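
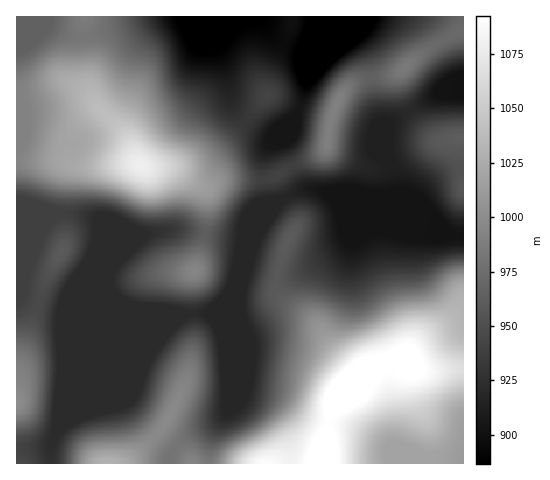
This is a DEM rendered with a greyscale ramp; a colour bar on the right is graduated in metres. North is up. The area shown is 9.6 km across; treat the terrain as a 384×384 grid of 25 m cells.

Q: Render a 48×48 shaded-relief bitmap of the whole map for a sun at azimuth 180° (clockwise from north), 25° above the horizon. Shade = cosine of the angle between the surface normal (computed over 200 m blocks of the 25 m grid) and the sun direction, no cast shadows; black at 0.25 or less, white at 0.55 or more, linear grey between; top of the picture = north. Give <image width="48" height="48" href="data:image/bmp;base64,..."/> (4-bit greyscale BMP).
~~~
<image width="48" height="48" href="data:image/bmp;base64,Qk32BAAAAAAAAHYAAAAoAAAAMAAAADAAAAABAAQAAAAAAIAEAAATCwAAEwsAABAAAAAAAAAAAAAAABEREQAiIiIAMzMzAERERABVVVUAZmZmAHd3dwCIiIgAmZmZAKqqqgC7u7sAzMzMAN3d3QDu7u4A////AIiIh2ZVZniZmHdmQzRXeIiIiZmZmZmZmZmIh2VERWiamHdlMiJGeIiIiZmZmZmpmaqphkMzNFaKqXdkIQAkZ3eIiZqqqqqqmcy5h0MzM0V5qYd1QhASRWd4iaq7u7uqmdy5mHVEREVompmHZUMiNFeJmrvMy7qpmbupmYh3ZlVniaqYh2VURFeJq7zMy7qqqpmZmZmYiHZniaqpmId2ZVaJq7u7vLu7u4mZmZmZmYd3eJqpmYiHd2Znmqqqu7u8zIiZmZmZmZh3eJmZmZiIiHZWeJmqqru7u4iJmZmZmZh2d4iImZiIiHZUVomZqqqqqoiImZmZmZl2Z3iImZiIiIdURWeJmZmIiHd4mZmZmZmGZnd4mZmIiIdlRFZ4iIh3Znd4iZmZmZmXZWZ4mZmYiIh2UzRWd3d3Zmd4mZmZmZmYdVZ4mZmZiIiHUyI0Vmd3d3eImZmZmZmZhlVomZqpmIiHVDIjRFZ3iHeJmZmZmZmZmHd5mZqqmId2VEMzM0RXiIiZmZmZmZmaqqqpmZqqmHZVVVRDMzNGeIiZqZmZmau8zd3KmZmZh2VVVWZUMyNFeJiaqZmZmrzN3e7cmYiJh2VVZmZlRDNFZ5iaupmZmaq7u8zLqYeIiHZnd3ZmVUREVZiJq6mZh3iJmZmqqZh4mYd3d3dmZVVDMpmIq7mZl2Z3d3eImZh4mZiId3d2ZmZTIZmImqmZmHZmZWZ4mZh4mZmId3d3dmZkMpmIiJmZmYdmVWZ4mZl3iamIiIh3d3d3ZpmYd4mZmZmId3iZmZmGeJmYiZiIiIiIiJmYd4iZmazLqqqrqZmHZ4mIiZmZmZmZqpmZiJmqvO/+7czMu5mYZmd4iZmZmZmavJmau7zd7////t3MzLmZdlZ4mZmZmZmavKvN3e7//////ty7zMuql2Z4mZmZmZmqq93e7v////7d3cqZq7u7upmqqZqpmZqqmd3d3N3e7cy7u6mIiZmZq7zdy6qqqqqqmLu7qqqquqqZmZiHd3d3ib3u26mZmqu6mZmZmYiIiIh3d3d3ZndmZ5vdy5iJmau7qYiIiIiHd3ZlVVZmZnh3ZWirupiZmaqqqZiIiZmIh2ZVREVmZ4mYh2eJmZmZmZmZmZiIiZmZh2ZlVVVVZ4qpmHd5mqmZmId3d5mIiZqph2ZmZmZmZ4q7mYd4qqqZmHZlVZmYmZmYd2Z3dmZnd4m7uodoq7uqqYZVRJmZmZmIdnd3Znd3eImruoZWmrvMy6hmZZmZmZiHd3d3Zmd3iIiZmHVFebzN3cqIiIiZmYh3d3d3ZmZ3eIh3d2UzR5q7zdy5mXeIh3d3dmZ3dmZneId2Z3ZCJGiJq83LqndmZmZmd2Z3d2Znd3dmd4hzEkVneKzd3HdmZmZmd3Znd3d3d3dneJmGMSRVVnnN3Yh2ZmZnd3dmd4iIh3d3iamYdDRVVVebzZiHd4iIiHdmZ4mZiHd4iamZl1RVVVZ4q5mYiJmYiIdmeJmZmIiImamZmYZmZmZniZmYiZmZiId3eJmZmYiImZmZmZdnd3dneA=="/>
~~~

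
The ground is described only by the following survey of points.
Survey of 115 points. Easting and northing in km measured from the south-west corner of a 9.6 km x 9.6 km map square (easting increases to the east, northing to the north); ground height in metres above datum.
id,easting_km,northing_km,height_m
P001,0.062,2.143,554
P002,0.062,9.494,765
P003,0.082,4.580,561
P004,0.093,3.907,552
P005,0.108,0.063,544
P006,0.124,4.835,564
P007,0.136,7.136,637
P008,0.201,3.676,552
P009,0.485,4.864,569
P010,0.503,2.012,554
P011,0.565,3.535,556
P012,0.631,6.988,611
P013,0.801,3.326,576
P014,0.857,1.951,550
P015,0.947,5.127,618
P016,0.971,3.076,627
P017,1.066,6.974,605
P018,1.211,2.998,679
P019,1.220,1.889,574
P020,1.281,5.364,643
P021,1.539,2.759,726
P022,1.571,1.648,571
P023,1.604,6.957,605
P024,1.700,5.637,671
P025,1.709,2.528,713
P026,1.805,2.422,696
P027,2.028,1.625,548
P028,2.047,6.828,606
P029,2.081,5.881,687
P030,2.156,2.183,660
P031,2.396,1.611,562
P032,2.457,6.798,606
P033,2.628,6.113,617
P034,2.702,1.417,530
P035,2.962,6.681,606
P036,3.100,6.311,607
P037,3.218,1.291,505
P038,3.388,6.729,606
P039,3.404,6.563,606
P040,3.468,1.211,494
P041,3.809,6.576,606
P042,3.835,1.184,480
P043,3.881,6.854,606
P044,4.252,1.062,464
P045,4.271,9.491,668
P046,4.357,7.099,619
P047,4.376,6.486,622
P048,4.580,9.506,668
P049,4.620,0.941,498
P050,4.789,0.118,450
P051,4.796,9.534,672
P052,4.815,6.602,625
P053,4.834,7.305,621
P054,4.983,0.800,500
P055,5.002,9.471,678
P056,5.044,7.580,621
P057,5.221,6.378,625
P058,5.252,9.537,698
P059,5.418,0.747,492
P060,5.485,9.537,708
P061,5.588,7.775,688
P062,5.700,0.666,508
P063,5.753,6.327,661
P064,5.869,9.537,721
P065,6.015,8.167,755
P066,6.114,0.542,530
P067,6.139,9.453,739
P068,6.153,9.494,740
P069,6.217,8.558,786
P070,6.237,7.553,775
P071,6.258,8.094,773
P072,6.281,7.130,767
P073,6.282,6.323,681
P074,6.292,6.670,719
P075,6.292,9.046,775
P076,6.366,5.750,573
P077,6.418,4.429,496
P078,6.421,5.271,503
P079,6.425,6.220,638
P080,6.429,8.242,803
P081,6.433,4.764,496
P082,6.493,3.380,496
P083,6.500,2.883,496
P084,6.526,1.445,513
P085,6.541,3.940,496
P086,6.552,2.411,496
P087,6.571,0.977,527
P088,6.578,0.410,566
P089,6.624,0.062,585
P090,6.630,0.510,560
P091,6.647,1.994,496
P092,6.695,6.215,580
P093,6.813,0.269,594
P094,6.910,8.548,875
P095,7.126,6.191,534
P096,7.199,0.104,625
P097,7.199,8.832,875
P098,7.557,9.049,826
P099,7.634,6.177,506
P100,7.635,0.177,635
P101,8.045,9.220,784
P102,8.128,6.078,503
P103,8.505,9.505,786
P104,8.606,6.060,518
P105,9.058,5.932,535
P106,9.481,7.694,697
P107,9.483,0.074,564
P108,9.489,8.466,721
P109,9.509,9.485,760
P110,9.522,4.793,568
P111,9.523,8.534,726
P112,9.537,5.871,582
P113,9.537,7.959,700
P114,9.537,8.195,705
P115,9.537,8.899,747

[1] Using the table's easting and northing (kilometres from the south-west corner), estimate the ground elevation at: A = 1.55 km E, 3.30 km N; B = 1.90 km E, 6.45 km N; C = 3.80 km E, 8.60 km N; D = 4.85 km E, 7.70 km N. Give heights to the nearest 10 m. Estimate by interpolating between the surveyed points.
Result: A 720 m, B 610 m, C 610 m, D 620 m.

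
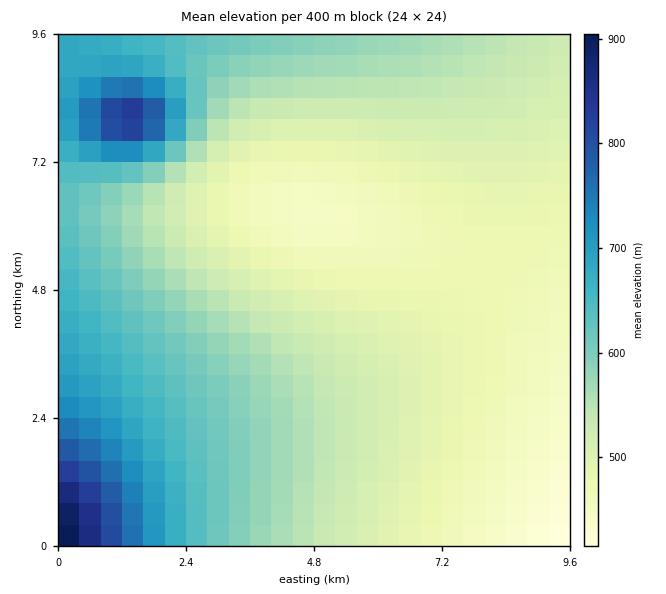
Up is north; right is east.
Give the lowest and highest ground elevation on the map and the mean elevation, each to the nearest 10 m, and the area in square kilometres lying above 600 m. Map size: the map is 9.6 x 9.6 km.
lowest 410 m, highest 920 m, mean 550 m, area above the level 23.8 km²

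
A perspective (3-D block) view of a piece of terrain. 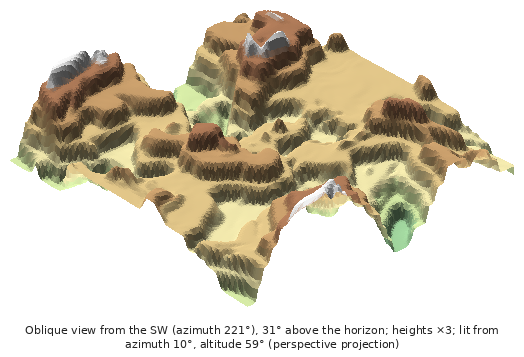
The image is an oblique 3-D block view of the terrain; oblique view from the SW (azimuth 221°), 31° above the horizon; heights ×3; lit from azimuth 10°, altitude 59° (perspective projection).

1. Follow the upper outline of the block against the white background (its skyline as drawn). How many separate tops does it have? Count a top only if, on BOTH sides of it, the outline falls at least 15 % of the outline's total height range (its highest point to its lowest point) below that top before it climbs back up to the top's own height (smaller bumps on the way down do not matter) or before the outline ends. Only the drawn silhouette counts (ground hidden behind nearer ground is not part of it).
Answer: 2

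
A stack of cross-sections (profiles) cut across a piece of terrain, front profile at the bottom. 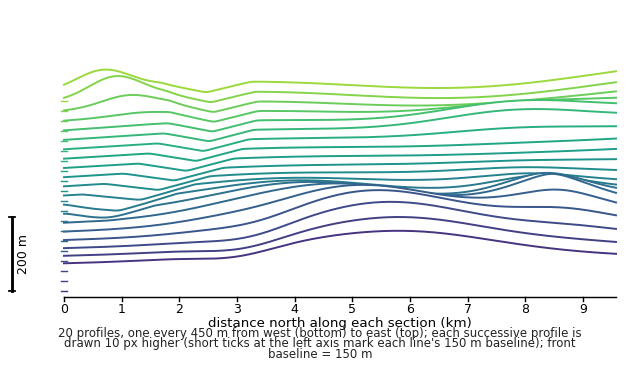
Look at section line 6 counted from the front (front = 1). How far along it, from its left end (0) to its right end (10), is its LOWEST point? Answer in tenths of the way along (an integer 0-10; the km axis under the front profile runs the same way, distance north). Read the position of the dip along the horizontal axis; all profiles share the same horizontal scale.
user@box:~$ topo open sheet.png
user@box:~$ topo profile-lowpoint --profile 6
0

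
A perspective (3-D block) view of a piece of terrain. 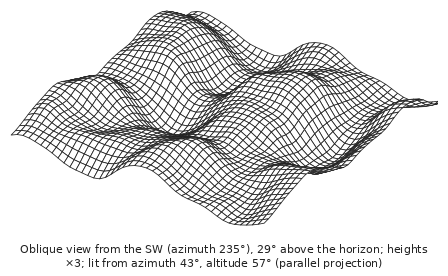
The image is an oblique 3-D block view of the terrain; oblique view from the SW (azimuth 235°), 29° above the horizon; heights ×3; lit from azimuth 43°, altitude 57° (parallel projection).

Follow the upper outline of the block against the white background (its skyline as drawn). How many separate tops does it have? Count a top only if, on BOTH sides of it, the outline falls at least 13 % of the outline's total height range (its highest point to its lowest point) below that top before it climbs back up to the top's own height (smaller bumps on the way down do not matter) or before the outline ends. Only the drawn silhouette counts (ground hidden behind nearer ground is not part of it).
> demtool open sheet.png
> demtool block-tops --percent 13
2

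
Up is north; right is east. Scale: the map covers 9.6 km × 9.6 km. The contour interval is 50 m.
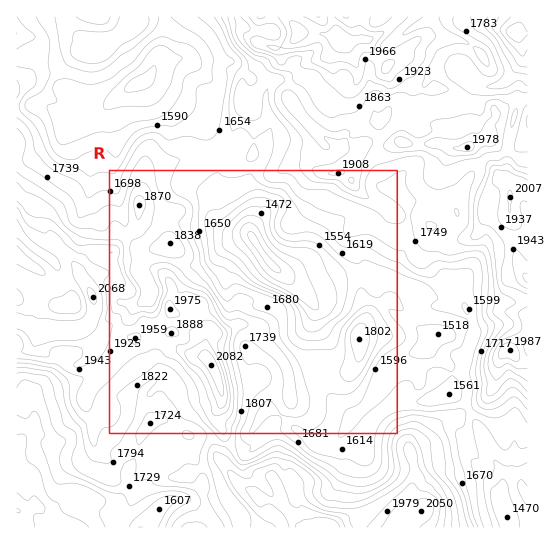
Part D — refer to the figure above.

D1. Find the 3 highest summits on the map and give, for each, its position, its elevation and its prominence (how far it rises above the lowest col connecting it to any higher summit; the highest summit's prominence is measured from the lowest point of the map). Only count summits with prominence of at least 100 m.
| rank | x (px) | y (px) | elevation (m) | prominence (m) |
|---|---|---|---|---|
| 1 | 338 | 37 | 2097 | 761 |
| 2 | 213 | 366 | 2083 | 237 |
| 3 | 93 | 297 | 2068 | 142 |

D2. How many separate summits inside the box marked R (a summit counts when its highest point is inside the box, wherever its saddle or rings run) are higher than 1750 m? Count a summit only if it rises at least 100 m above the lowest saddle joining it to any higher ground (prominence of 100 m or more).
2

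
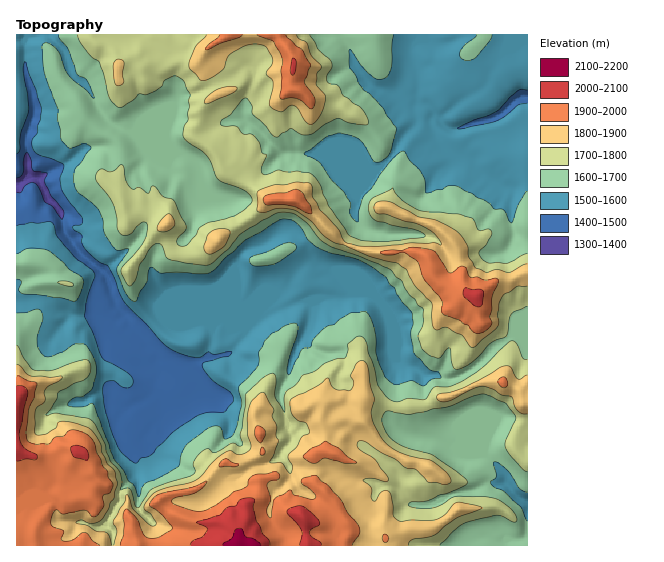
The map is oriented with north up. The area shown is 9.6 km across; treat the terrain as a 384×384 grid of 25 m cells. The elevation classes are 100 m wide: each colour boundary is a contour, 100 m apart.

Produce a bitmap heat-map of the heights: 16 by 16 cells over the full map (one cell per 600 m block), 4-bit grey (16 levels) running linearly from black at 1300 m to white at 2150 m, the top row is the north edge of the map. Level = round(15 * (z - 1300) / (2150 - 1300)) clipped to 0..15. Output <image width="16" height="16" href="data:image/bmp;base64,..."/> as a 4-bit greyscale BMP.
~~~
<image width="16" height="16" href="data:image/bmp;base64,Qk32AAAAAAAAAHYAAAAoAAAAEAAAABAAAAABAAQAAAAAAIAAAAATCwAAEwsAABAAAAAAAAAAAAAAABEREQAiIiIAMzMzAERERABVVVUAZmZmAHd3dwCIiIgAmZmZAKqqqgC7u7sAzMzMAN3d3QDu7u4A////ALqarN3Muphmu7iqvLupiHbMtUeqmqmXZqqDNWmKqGVXt1MzSIqYd2mHUzNGZ4ZWiWVDRERVdGiXVTRERERUe8hmRlVEREarqVRGiIVXeJp2M1eGaJloh2Ukd2Z4h1ZlVTVmZ4dmVlRFRmZnd5l2RERGaHiYuWVFVEaIiam4ZkVV"/>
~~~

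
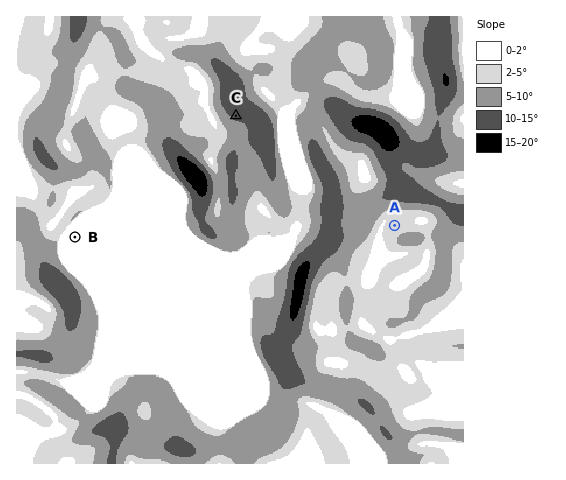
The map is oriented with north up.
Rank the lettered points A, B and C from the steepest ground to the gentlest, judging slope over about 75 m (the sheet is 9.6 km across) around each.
C A B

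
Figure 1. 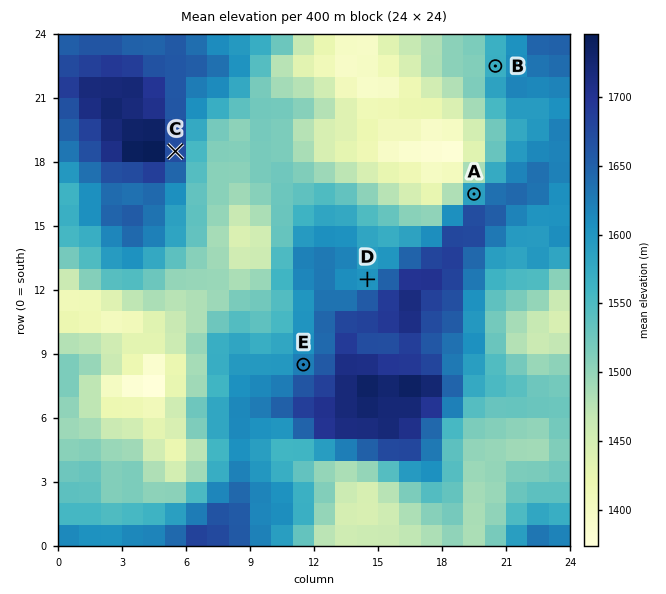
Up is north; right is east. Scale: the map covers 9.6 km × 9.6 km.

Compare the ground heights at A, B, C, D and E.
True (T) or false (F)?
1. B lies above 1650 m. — F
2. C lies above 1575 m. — T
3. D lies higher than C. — F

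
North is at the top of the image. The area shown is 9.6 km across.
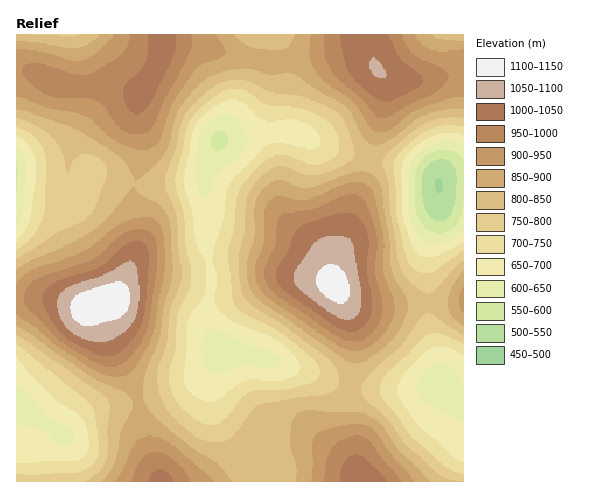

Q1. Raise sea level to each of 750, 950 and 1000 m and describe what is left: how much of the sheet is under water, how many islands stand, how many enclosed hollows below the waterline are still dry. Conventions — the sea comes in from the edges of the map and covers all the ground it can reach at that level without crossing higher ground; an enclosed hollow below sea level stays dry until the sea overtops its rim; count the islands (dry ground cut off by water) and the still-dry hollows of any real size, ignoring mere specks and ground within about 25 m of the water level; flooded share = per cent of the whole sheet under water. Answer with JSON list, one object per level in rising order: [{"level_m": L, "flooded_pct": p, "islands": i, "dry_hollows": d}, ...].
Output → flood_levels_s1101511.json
[{"level_m": 750, "flooded_pct": 14, "islands": 0, "dry_hollows": 1}, {"level_m": 950, "flooded_pct": 79, "islands": 2, "dry_hollows": 0}, {"level_m": 1000, "flooded_pct": 88, "islands": 2, "dry_hollows": 0}]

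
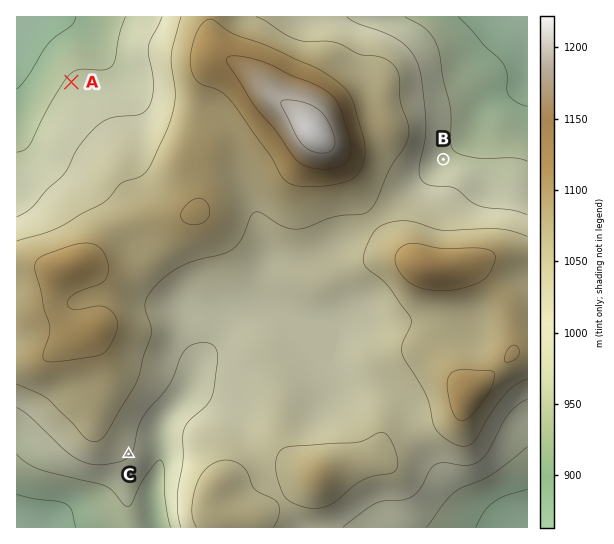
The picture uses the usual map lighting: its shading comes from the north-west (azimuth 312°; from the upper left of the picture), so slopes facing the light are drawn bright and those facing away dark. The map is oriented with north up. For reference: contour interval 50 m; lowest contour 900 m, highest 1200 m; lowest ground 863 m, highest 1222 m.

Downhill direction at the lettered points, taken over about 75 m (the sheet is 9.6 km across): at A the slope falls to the NW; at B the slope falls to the NE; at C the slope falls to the SE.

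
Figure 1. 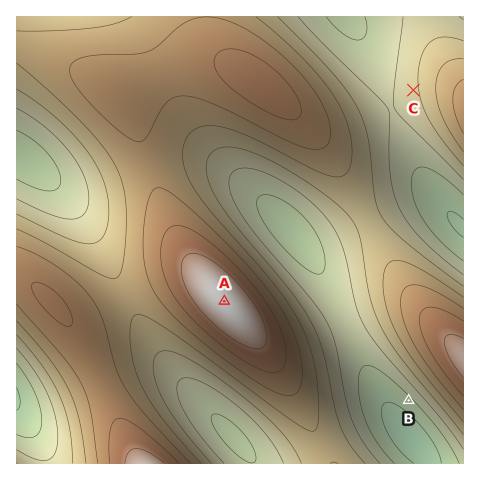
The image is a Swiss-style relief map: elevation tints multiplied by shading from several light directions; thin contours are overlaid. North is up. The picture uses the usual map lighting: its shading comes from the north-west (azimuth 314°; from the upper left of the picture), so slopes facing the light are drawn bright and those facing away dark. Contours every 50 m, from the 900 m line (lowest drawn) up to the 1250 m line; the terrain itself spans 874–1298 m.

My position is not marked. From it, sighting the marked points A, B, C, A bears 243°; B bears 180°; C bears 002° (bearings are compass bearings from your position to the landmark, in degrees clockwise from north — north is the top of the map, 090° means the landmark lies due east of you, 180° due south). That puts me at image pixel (409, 207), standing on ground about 970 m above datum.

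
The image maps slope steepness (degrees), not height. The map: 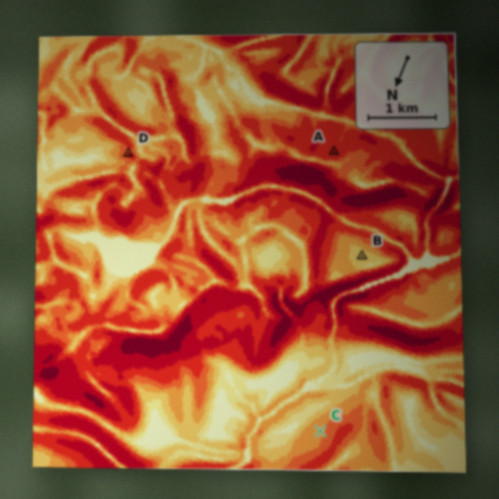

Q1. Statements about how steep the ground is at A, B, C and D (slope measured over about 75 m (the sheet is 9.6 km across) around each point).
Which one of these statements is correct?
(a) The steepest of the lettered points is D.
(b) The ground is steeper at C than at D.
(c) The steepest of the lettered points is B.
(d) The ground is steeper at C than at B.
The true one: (d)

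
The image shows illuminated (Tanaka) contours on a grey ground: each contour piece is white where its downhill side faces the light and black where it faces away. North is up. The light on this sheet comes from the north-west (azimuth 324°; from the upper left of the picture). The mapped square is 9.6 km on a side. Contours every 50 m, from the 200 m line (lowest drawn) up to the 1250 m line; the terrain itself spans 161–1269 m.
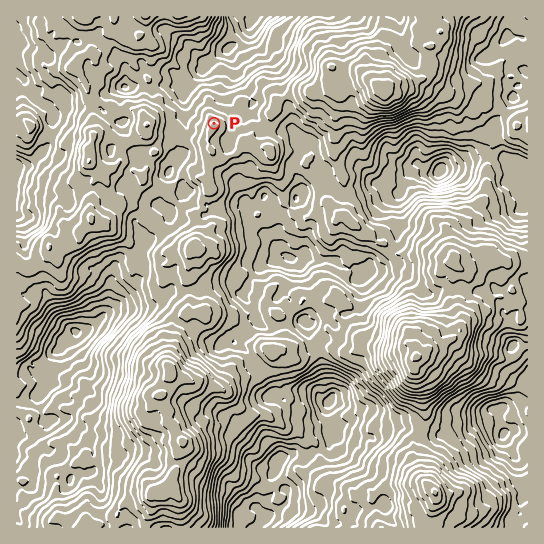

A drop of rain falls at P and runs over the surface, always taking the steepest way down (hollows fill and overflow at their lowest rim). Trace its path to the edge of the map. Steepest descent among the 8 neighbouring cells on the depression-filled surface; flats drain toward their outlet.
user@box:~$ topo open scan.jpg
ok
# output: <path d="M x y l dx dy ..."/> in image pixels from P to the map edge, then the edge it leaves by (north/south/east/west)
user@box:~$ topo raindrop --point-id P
<path d="M214 123l0-6 4-4 1-23 18-17 0-7-7-8-1-3 0-4 18-18 0-4 4-6 0-6"/>
exit: north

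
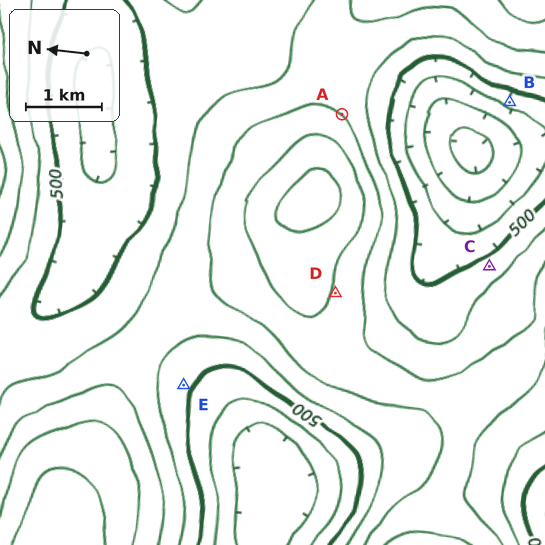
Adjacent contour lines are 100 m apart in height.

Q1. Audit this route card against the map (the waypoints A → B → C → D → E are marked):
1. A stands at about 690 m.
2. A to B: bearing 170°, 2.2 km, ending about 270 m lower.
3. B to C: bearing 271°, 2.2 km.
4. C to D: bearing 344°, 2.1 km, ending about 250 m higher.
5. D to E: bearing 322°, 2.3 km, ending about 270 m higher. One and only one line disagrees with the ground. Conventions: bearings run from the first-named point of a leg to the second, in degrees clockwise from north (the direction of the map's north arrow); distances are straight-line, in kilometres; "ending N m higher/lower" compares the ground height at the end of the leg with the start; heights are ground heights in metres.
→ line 5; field sense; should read lower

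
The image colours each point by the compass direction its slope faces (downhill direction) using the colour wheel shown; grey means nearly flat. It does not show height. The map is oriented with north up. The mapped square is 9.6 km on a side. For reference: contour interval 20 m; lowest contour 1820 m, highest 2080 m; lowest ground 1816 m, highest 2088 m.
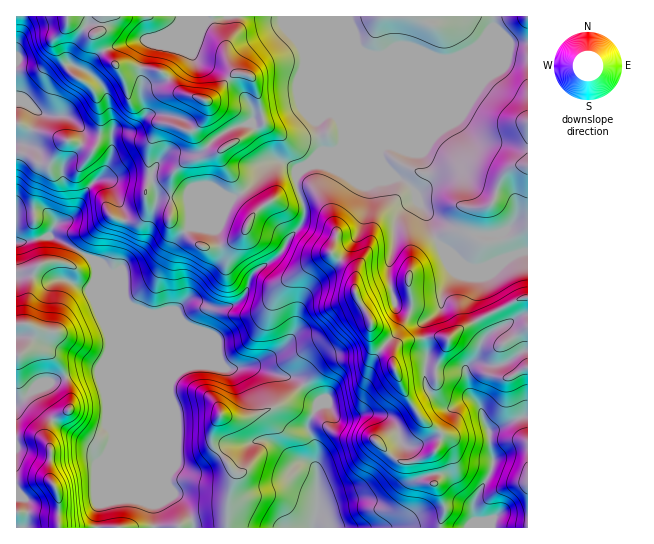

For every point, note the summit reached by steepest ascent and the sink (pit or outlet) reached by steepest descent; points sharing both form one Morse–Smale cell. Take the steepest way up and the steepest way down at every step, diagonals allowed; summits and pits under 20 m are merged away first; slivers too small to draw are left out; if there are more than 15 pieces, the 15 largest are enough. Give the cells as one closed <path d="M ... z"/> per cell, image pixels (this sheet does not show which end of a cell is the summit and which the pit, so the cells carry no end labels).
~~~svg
<path d="M339 16l-133 0 0 5-11 2-44 18-4 6-7 22 1 32 4 14-10 13-6 3-14 0-3 2 0-15-5-24-4-8-13-13-19-9-17 9-6 8-3 10-16 14 14 10 26 2 17 16 19 4 7 8-4 21-9 13 7 1 5 3 12 26 1 12-7 18-5 27-5 5-11-4 25 27 9 13 20 8 12-2 6-3-7-25 0-10 18-37 30-30 38-19 22-26 16 0 8 4 5 6 24-16 18-8 3-6 0-16-3-5z"/><path d="M319 164l-5 0-12 5-6 8 1 13 7 16 0 13-3 6-12 13-8 15-29 22-7 19-7 9-13 5-24 1-14 18-28-12-10 0-10-4 36 36 7 4 45 18 26-2 22 8 18 2 10 8 19-18 12-7 31-1 6-8 0-16 11 13 21-23 0-7-7-9 1-2 31 12-5 7 2 11 14-1 10 3 6-7 19-11 45-22 9-2-1-45-13 3-32 13-15 0-28-25-7-10-5-19-10-13-1-8-7-9-34-15-37 0z"/><path d="M527 43l-22 2-112 47-50 49-5 10-16 6-7 6 23 6 37 0 34 15 7 9 1 8 10 13 5 19 7 10 28 25 15 0 32-13 13-3z"/><path d="M97 268l-4 25 16 40 2 18 54 132 20 23 9 22 32 0 2-5 0-22 7-28-23-31 0-9 5-14 4-4 14 4 14-2 28-10 26-22-10-8-18-2-22-8-26 2-48-20-37-36-12-6-9-13z"/><path d="M106 359l-8 13-16 0-37 12-10 4-9 9-10 6 1 125 138-1-3-28-45-108z"/><path d="M371 335l0 16-6 8-31 1-12 7-19 19 16 16-11 21 0 8 8 19 1 23 0 37-5 17 127 1 6-21-5-16-5-8 1-12-3-6 0-11 8-15-11 0-13 6-8 2-9-6-5-18-9-7-21-3-11 4-13 2-8-5-7-11-3 0 11-7 20-4 10-9 8-20 9-14z"/><path d="M22 101l-6 1 0 140 6 1 28-7 33 17 11 8 3 6 10 4 6-8 4-24 7-18-1-12-12-26-5-3-7-1 5-5 7-16 0-16-6-5-19-4-17-16-26-2z"/><path d="M281 161l-12 2-22 26-38 19-30 30-18 37 0 10 7 25-10 5 29 12 14-18 24-1 13-5 7-9 7-19 29-22 8-15 10-9 5-10 0-13-8-21 1-14-4-4z"/><path d="M303 387l-2 0-19 17-25 11-15 4-21-4-4 4-5 14 0 9 23 31-7 28-1 27 84 0 2-2 4-16 0-37-1-23-8-19 0-8 11-21z"/><path d="M205 16l-183 0-2 19-4 10 0 56 15 3 14-13 5-14 13-10 8-3 19 9 13 13 4 8 5 24 0 15 21-4 12-14-4-14-1-32 8-24 9-6 38-16 11-2z"/><path d="M493 16l-152 0-1 106 3 5 0 12 59-58 72-32 19-22z"/><path d="M527 297l-8 2-45 22-19 11-6 7-10-3-15 2 3 12-2 35 3 5 19 17 6 0 12-7 9 0 7 10 8 21 39-16z"/><path d="M34 276l-16 0-2 2 1 125 9-6 9-9 10-4 37-12 16 0 13-25-2-14-13-32-3-16-3 4-4 0-20-9-21 0z"/><path d="M423 339l-22 4-8 11 0 12 12 28 14 21 22 18 0 6 10 7 10 18 20 3 9 4 3-13-2-5-2-22-10-26-9-6-17 8-6 0-19-17-3-5 2-35z"/><path d="M527 416l-10 3-28 12 4 32-2 10-18 32 1 23 54-1z"/>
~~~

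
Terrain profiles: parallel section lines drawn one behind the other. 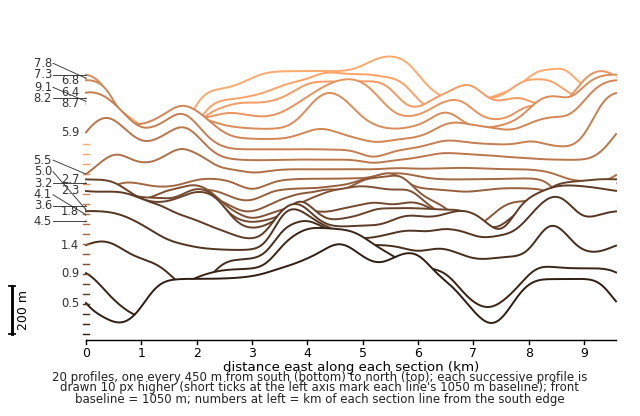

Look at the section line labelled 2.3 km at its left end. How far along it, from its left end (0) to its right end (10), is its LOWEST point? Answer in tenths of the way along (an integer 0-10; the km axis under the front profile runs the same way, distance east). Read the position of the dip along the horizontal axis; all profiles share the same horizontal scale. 3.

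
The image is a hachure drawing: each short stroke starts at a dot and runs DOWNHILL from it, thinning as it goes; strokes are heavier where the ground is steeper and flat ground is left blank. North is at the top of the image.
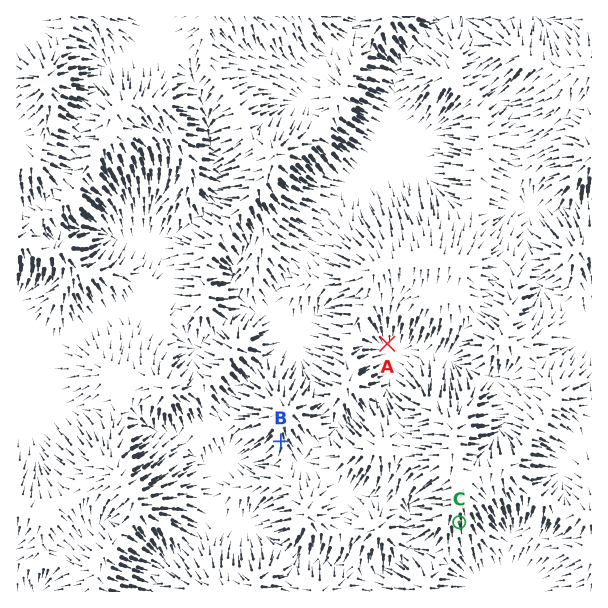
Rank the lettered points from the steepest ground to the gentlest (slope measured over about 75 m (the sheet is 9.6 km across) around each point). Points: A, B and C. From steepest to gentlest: C B A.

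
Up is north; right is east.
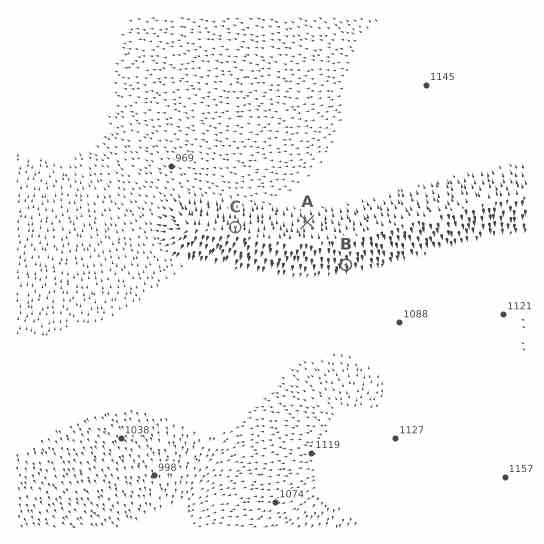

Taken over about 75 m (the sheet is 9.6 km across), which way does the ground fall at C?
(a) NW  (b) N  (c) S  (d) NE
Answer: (b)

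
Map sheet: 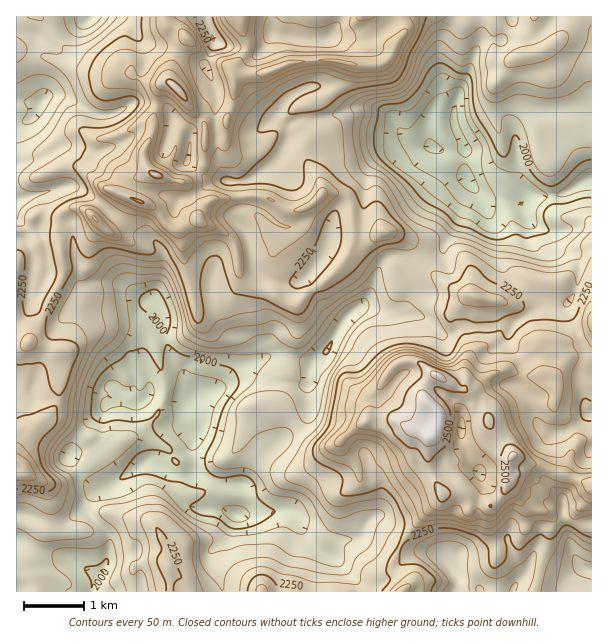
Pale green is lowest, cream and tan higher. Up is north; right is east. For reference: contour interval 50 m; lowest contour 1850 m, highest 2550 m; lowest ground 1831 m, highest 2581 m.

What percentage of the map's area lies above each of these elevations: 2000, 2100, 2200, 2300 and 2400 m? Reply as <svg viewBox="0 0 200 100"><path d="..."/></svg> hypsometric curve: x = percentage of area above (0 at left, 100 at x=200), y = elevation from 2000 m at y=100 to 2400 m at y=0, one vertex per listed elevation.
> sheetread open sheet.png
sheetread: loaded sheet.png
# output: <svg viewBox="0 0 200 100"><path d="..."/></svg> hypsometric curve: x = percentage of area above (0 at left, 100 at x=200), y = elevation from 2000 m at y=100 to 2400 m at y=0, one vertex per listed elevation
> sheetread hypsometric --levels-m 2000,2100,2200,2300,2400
<svg viewBox="0 0 200 100"><path d="M179 100l-34-25-41-25-55-25-29-25"/></svg>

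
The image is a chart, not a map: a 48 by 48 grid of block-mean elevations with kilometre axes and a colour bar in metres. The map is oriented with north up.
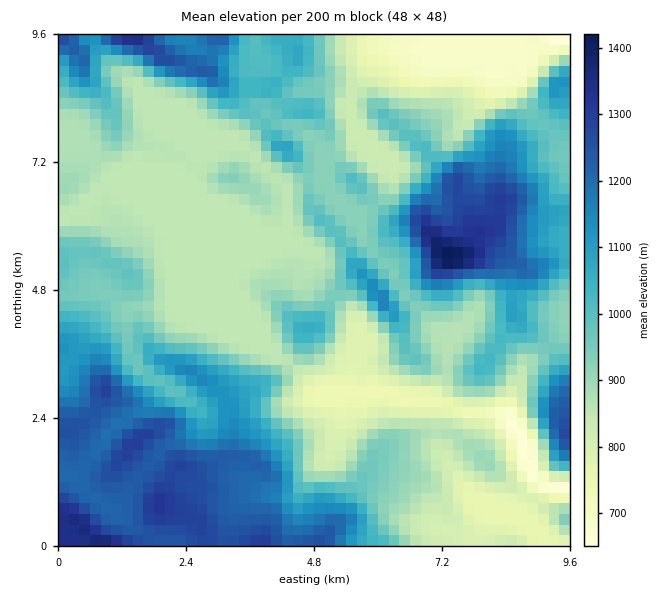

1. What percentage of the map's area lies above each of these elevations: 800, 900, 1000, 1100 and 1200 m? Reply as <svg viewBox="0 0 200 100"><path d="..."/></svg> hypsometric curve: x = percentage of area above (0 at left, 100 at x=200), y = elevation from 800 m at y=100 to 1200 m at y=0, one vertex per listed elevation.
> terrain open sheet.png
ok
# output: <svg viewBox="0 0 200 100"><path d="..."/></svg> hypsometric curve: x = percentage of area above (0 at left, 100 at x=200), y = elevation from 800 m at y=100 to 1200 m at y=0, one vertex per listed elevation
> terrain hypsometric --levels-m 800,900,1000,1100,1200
<svg viewBox="0 0 200 100"><path d="M177 100l-59-25-41-25-26-25-19-25"/></svg>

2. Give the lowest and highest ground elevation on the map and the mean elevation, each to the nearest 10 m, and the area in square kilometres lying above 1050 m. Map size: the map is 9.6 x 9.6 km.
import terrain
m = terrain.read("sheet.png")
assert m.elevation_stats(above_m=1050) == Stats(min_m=650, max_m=1430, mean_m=980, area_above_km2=28.8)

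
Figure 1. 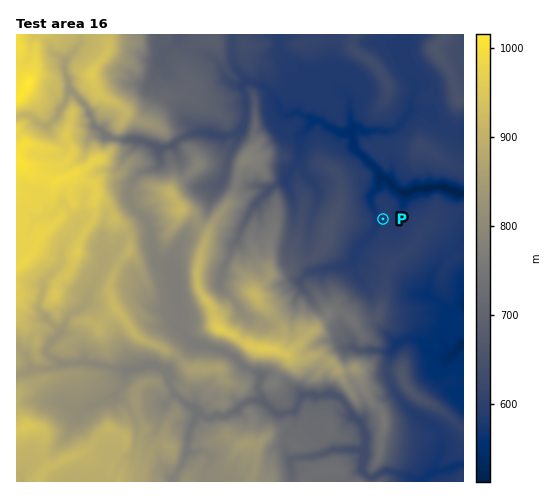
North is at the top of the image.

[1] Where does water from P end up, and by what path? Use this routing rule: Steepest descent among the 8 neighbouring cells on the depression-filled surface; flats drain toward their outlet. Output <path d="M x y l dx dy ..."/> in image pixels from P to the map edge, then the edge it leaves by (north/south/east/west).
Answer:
<path d="M383 219l-5 0-1-1-1-5-6-12 0-4 1-3 7-7 1-2 0-5 3-1 7 1 9 11 4 1 9-1 3-2 28-2 13 6 8 0"/>
exit: east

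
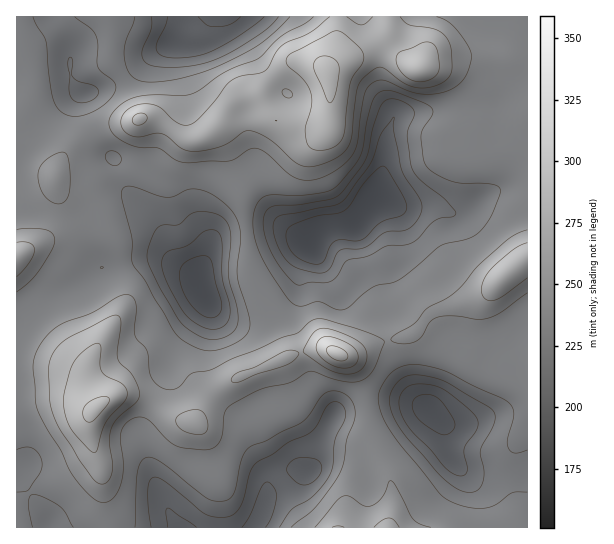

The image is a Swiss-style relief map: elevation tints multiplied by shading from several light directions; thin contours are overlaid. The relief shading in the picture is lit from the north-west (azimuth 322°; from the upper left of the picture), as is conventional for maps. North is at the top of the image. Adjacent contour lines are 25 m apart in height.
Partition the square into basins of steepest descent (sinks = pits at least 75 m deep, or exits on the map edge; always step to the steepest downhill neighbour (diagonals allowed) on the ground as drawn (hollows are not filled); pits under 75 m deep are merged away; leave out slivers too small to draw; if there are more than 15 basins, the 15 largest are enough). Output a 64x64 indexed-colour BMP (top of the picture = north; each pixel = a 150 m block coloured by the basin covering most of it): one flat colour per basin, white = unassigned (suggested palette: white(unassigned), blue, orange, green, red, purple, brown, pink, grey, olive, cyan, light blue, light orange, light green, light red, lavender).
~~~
<image width="64" height="64" href="data:image/bmp;base64,Qk12CAAAAAAAAHYAAAAoAAAAQAAAAEAAAAABAAQAAAAAAAAIAAATCwAAEwsAABAAAAAAAAAA////ALR3HwAOf/8ALKAsACgn1gC9Z5QAS1aMAMJ34wB/f38AIr28AM++FwDox64AeLv/AIrfmACWmP8A1bDFABERERERERERERERERERERERERERERERERERERERERERERERERERERERERERERERERERERERERERERERERERERERERERERERERERERERERERERERERERERERERERERERERERERERERERERERERERERERERERERERERERERERERERERERERERERERERERERERERERERERERERERERERERERERERERERERERERERERERERERERERERERERERERERERERERERERERERERERERERERERERERERERERERERERERERERERERERERERERERERERERERERERERERERERERERERERERERERERERERERERERERERERERERERERERERERERERERERERERERERERERERERERERERERERERERERERERERERERERERERERERERERERERERERERERERERERERERERERERERERERERERERERERERERERERERERERERERERERERERERERERERERERERERERERERERERERERERERERERERERERERERERERERMREREREREREREREREREREREREREREREREREREREREzMzERERERERERERERERERERERERERERERERERMREREzMzMxERERERERERERERERERERERERERERERERMzETMzMzMzEREREREREREREREREREREREREREREREREzMzMzMzMzMzERERERERERERERERERERERERERERERETMzMzMzMzMzMxEREREREREREREREREREREREREREREiMzMzMzMzMzMzMxEREREREREREREREREREREREiIiIiMzMzMzMzMzMzMzMzERERERERERERERERERERESIiIiMzMzMzMzMzMzMzMzMzERERERERERERERERERERIiIiMzMzMzMzMzMzMzMzMzMiIiIiIhEREREREREREREiIiMzMzMzMzMzMzMzMzMzMiIiIiIiIiERERERERERESIiMzMzMzMzMzMzMzMzMzMyIiIiIiIiIiIRERERERERIiMzMzMzMzMzMzMzMzMzMyIiIiIiIiIiIiEREREREREiMzMzMzMzMzMzMzMzMzMzIiIiIiIiIiIiIhERERERESIzMzMzMzMzMzMzMzMzMzIiIiIiIiIiIiIiIhERERERIzMzMzMzMzMzMzMzMzMzMiIiIiIiIiIiIiIiIiEREREzMzMzMzMzMzMzMzMzMzMiIiIiIiIiIiIiIiIiIiERETMzMzMzMzMzMzMzMzMzMyIiIiIiIiIiIiIiIiIiIhERMzMzMzMzMzMzMzMzMzMyIiIiIiIiIiIiIiIiIiIiIREzMzMzMzMzMzMzMzMzMzIiIiIiIiIiIiIiIiIiIiIiETMzMzMzMzMzMzMzMzMzMiIiIiIiIiIiIiIiIiIiIiIiQzMzMzMzMzMzMzMzMzMyIiIiIiIiIiIiIiIiIiIiIiJEQzMzMzMzMzMzMzMzMzIiIiIiIiIiIiIiIiIiIiIiIkREMzMzMzMzMzMzMzMzMiIiIiIiIiIiIiIiIiIiIiIiRERDMzMzMzMzMzMzMzMyIiIiIiIiIiIiIiIiIiIiIiJEREMzMzMzMzMzMzMzMzIiIiIiIiIiIiIiIiIiIiIiIkREQzMzMzMzMzMzMzMzIiIiIiIiIiIiIiIiIiIiIiIiRERDMzMzMzMzMzMzMzMiIiIiIiIiIiIiIiIiIiIiIiJEREMzMzMzMzMzMzMzMyIiIiIiIiIiIiIiIiIiIiIiIkREQzMzMzMzMzMzMzMzIiIiIiIiIiIiIiIiIiIiIiIiRERDMzMzMzMzMzMzMzMiIiIiIiIiIiIiIiIiIiIiIiJEREMzMzMzMzMzMzMzMyIiIiIiIiIiIiIiIiIiIiIiIkREQzMzMzMzMzMzMzMyIiIiIiIiIiIiIiIiIiIiIiIiREREMzMzMzMzMzMzMzIiIiIiIiIiIiIiIiIiIiIiIiJERERDMzMzMzMzMzMzMiIiIiIiIiIiIiIiIiIiIiIiIkREREQzMzMzMzMzMzMiIiIiIiIiIiIiIiIiIiIiIiIiREREREQzMzMzM0REMiIiIiIiIiIiIiIiIiIiIiIiIiJERERERERDMzNERERCIiIiIiIiIiIiIiIiIiIiIiIiIkREREREREREREREREQiIiIiIiIiIiIiIiIiIiIiIiIiRERERERERERERERERCIiIiIiIiIiIiIiIiIiIiIiIiJERERERERERERERERERCIiIiIiIiIiIiIiIiIiIiIiIkREREREREREREREREREREIiIiIiIiIiIiIiIiIiIiIiREREREREREREREREREREQiIiIiIiIiIiIiIiIiIiIiJEREREREREREREREREREREIiIiIiIiIiIiIiIiIiIiIkREREREREREREREREREREREIiIiIiIiIiIiIiIiIiIiREREREREREREREREREREREREREIiIiIiIiIiIiIiIiJERERERERERERERERERERERERERCIiIiIiIiIiIiIiIkREREREREREREREREREREREREREIiIiIiIiIiIiIiIiREREREREREREREREREREREREREQiIiIiIiIiIiIiIiJERERERERERERERERERERERERERCIiIiIiIiIiIiIiIkREREREREREREREREREREREREREIiIiIiIiIiIiIiIi"/>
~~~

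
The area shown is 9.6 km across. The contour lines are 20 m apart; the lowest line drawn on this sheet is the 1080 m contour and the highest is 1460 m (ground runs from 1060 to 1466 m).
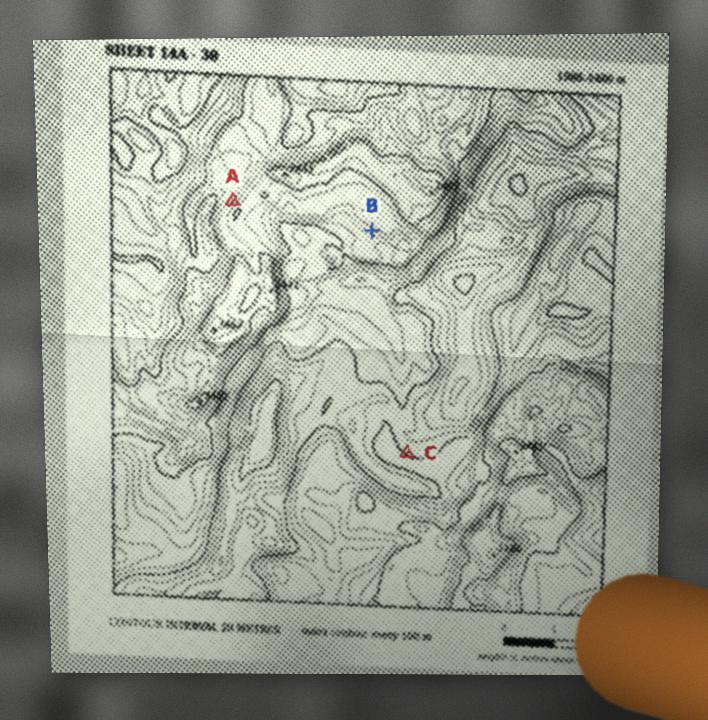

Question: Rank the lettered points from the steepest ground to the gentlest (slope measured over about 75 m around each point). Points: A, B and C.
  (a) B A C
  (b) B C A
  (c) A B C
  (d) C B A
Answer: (c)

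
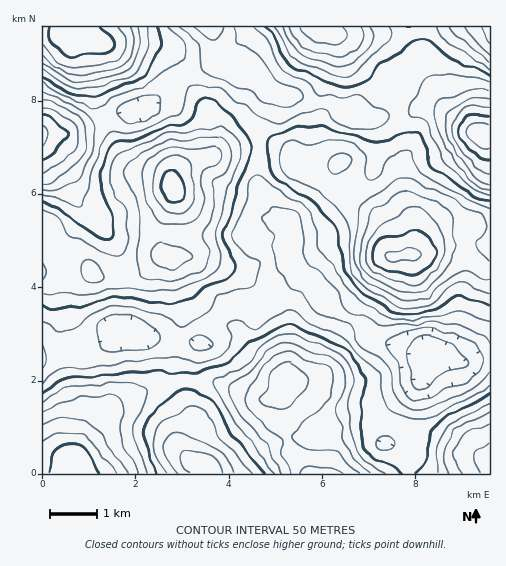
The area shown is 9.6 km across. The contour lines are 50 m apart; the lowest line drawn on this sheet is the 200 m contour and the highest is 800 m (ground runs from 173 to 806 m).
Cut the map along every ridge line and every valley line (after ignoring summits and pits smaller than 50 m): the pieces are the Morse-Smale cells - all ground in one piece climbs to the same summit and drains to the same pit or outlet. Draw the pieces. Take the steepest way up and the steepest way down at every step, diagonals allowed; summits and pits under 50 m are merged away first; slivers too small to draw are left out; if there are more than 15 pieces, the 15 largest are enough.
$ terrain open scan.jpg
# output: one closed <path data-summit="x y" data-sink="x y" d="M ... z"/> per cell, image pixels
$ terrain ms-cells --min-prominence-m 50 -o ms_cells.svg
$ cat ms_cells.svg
<path data-summit="393 258" data-sink="422 352" d="M270 143l-12 0 0 41 17 32 13 9 2 12-1 18 9 22 16 9 23 26 18 9 18 17 45 14 25 2 18 8 29-3-1-88-4 0-14-9-27-10-53 5-7-34-44-42-3-16-6 2-28-1-6-2-11-13z"/><path data-summit="285 382" data-sink="422 352" d="M299 277l-15 17-13 8-39 5-9 4-6 6 18 10 14 20 23 17 13 15 0 5 12 2 11 9 7 20 12 14 0 8 13 0 30-6 12 9-3-12 1-14 7-8 35-26 0-28-52-16-15-15-18-9-23-26z"/><path data-summit="172 188" data-sink="43 135" d="M106 119l-9 5-17 4-19 6-19 1 1 135 45 0 12 7 27 0 18-6 13-12 8-3-5-9-1-16 2-10 11-19 1-10-2-8-8-8-27-5-7-4-8-9z"/><path data-summit="172 188" data-sink="422 352" d="M257 143l-29 5-34 14-15 9-7 13 10 29 0 22-3 14-10 10 6 3 8 11 12 25 21 18 16-9 39-5 13-8 14-15-9-24 1-18-2-12-13-9-17-32 1-37z"/><path data-summit="393 258" data-sink="484 135" d="M437 108l-14 0-14 6-11 1 1 11 8 20 0 7-6 12 3 31 2 9 10 18 0 16-4 15 32-2 27 10 14 9 4 0 1-136-17-4-23-17z"/><path data-summit="172 188" data-sink="132 331" d="M167 257l-9 2-17 14-14 4-27 0-12-7-45 0-1 86 50-7 15-8 10-14 13 2 5 5 9 4 57 5 16-26-22-19-12-25-4-7z"/><path data-summit="73 462" data-sink="132 331" d="M121 327l-4 0-10 14-15 8-50 8 1 105 31 0 5-34 9-17 19-1 27-15 23-9 27-5 3-22 11-17-18 0-22-4-14 0-9-4-5-5z"/><path data-summit="489 462" data-sink="422 352" d="M432 352l-10 0 0 28-4 14-2 27-3 14-6 9-14 0 7 2 4 5 4 23 81 0 1-114-29 2z"/><path data-summit="73 462" data-sink="206 469" d="M184 382l-27 4-23 9-27 15-19 1-9 17-1 15-7 30 137 1-1-5-13-5-8-12 0-12 8-17 0-6-7-15z"/><path data-summit="393 258" data-sink="43 135" d="M326 102l-5 0-1 13 0 26 3 10 9 9 6 3-1 12 3 6 44 42 3 9 4 24 20-1 5-16 0-16-10-18-2-9-3-31 6-12 0-7-8-20-1-10-25 2-25-4z"/><path data-summit="328 34" data-sink="211 27" d="M327 26l-115 0-1 2 5 25 5 11 20 11 12 0 19 17 38 10 10 0 2-14 7-15 7-25-1-9-3-4-4-3z"/><path data-summit="285 382" data-sink="206 469" d="M212 382l-28 0 3 20 7 15 0 6-7 13-3 12 4 9 6 7 13 5 2 5 21-1 11-5 26-22 20-9-7-22 2-21-10 4-10 1-18-8z"/><path data-summit="172 188" data-sink="135 112" d="M186 75l-12 6-28 27-11 4-17 2-12 6 16 38 8 9 7 4 27 5 7 8 8-13 29-13 6-8-2-28-17-28z"/><path data-summit="489 27" data-sink="484 135" d="M489 26l-79 1 5 15 13 16 4 29 3 8 15 17 23 19 8 3 9 0z"/><path data-summit="328 34" data-sink="484 135" d="M409 26l-81 0 0 6 7 3 8 8 12 20 12 11 16 8 17-2-6 7 0 11 4 17 11-1 14-6 14 0 16 8-13-14-7-11-5-33-13-16z"/>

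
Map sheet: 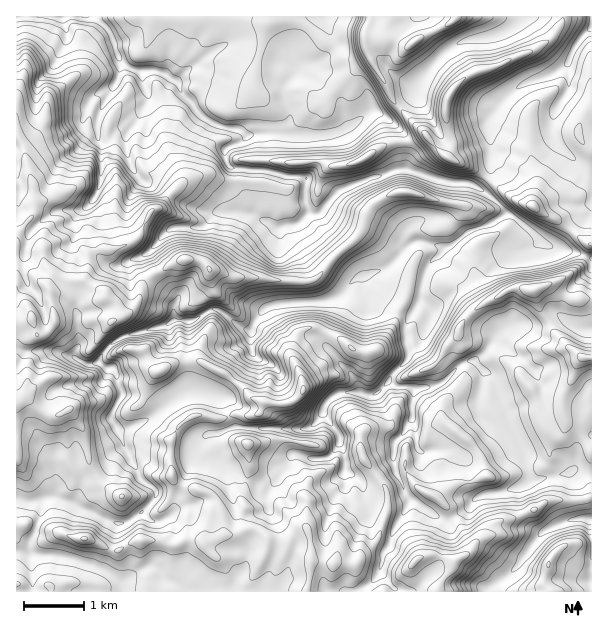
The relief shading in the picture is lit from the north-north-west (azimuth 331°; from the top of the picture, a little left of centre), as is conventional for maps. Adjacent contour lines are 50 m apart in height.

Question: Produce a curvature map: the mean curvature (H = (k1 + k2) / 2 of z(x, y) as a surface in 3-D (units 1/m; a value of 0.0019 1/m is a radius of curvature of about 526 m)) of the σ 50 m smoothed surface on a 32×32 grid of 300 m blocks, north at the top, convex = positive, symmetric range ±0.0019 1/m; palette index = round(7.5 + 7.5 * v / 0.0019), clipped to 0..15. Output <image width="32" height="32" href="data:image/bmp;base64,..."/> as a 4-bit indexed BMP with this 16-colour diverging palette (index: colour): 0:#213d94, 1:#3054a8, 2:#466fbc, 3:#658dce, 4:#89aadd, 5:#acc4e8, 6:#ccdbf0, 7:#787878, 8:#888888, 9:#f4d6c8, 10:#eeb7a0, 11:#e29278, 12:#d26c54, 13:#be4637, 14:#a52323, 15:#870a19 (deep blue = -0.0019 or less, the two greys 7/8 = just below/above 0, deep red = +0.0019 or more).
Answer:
<image width="32" height="32" href="data:image/bmp;base64,Qk12AgAAAAAAAHYAAAAoAAAAIAAAACAAAAABAAQAAAAAAAACAAATCwAAEwsAABAAAAAAAAAAlD0hAKhUMAC8b0YAzo1lAN2qiQDoxKwA8NvMAHh4eACIiIgAyNb0AKC37gB4kuIAVGzSADdGvgAjI6UAGQqHAIqZlml3d3d2llRnanNWm3VnVDdldnpqdqurLbf4ZE9nV1vcyqi3aIeniyfKj4cZ+qj7gIZnmatpt4SldFnaQDV1YzlFdomFZ6VmxEeDrPt2ZWeO4onHlGmmhsLccwE7rJZ4l0j0ZWhXySimVor5Vla2h5c1w3WXYydeOzdoZllplWiFh+Rm/Lv3W1d3qldamHm7QnSOumczA922a5V2mKenrqO4RWNe31Cie3x1hYenmndVilVX10z2RgYSt2fFppekIIz33mIfaDxy/DV6ZWpTJKf9WpRl21P+8zzIdprbjLWnACX8I53NlMVU9lZIc7W1fPo3ELE1ZURYYq1jV1d3druJRbtEMzJneldX/Pp7e4uGfITL///6NXlahjed9FpndgLv+WYFf2VmpJlkMiVsh5rySHeFV2f6ZmY6l3NPhnaIfBY1ZVRlfWV3hSUsxXljSk/SRXeKYq+1je9p+Wdovx5AvIiruXQCr8EAmIeImGteKYvWVWuP9wAF7GeIZ5iEWHaYgauGdl/Xb7dHl1mpdEhml3YkVUQ1o/W1V6WZm3NsZpg7qJeaYxxMhFi1erqUR6WjqIp4mILXLMJEnErCnLOWNoeJZ3eD9Eb9gyRqxzqiiIhoeXdnXltCa++2G4ZooZl3hmh2h06b9RIkv2VVOFipiZiJmIY8hlvphkbk"/>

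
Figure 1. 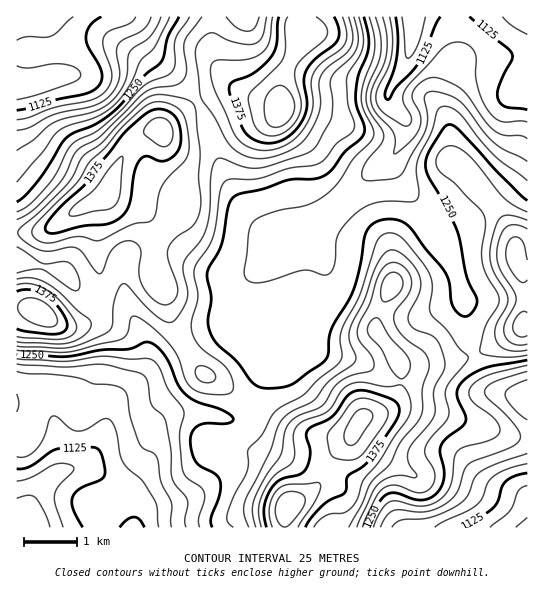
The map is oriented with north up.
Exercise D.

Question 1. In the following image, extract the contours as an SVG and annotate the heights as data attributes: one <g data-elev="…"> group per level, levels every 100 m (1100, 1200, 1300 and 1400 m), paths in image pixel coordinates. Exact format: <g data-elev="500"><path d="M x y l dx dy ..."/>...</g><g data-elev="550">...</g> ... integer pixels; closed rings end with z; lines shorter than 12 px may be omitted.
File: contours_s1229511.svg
<g data-elev="1100"><path d="M490 527l19-15 4-6 5-15 4-4 5-2"/><path d="M17 481l14-4 24-13 10-1 8 3 1 3-1 2-14 15-5 9 1 10 8 22"/><path d="M17 66l12 2 24-4 12 0 12 4 3 3 1 4-3 4-7 4-36 12-18 5"/><path d="M527 34l-15-8-10-9"/><path d="M73 17l-16 16-6 3-6 1-19 0-9 3"/><path d="M425 17l-7 28-5 9-6 4-2-5-3-36"/></g><g data-elev="1200"><path d="M380 527l6-10 8-7 31 2 9-2 10-5 7-6 6-6 7-23 5-6 6-4 33-11 10-7 3-5-4-8-12-15-18-16-2-7 3-5 6-4 33-11"/><path d="M17 364l48 3 38-3 34 8 7 3 4 7 3 22 12 11 3 7 5 28 1 28 3 7 10 10 3 6-3 18 1 8"/><path d="M527 161l-24-12-10-8-10-10-17-23-8-8-12-6-15-3-4 2-3 4 4 20-2 13-24 44-4 3-7 2-21 2-7-2-1-5 2-9 17-20 3-8-3-8-12-19-3-11 2-13 10-23 3-12-1-16-5-18"/><path d="M161 17l-4 10-7 10-20 15-2 5-1 16-2 8-5 10-9 10-8 6-9 5-29 6-11 4-7 5-14 14-16 10"/></g><g data-elev="1300"><path d="M357 527l16-35 6-9 7-4 9-3 8-1 11 3 3-1-1-3-8-12 0-11 4-8 17-18 5-8 1-7-1-20 11-24-3-15-5-11-7-5-16-6-5-7 0-8 11-23 0-12-3-8-6-9-9-8-8-4-8 2-8 11-14 38-14 26-1 11 7 17-1 7-26 19-16 20-24 12-10 12-9 26-25 51-1 12 5 13"/><path d="M203 382l10 0 2-3 0-4-5-6-11-3-3 3-1 5 3 5z"/><path d="M17 346l50 2 15-4 24-11 6-7 3-27 4-12 4-3 4 1 18 21 14 12 10 4 6-2 9-13 4-10-1-8-4-18 1-9 17-23 6-14 3-18 1-32 3-13 3-3 4-1 24 9 14 1 44-13 11-6 18-32 1-15-3-17 1-7 5-7 16-14 5-10 1-12-4-18"/><path d="M17 247l26 17 20-3 7 2 4 4 4 8 2 12-3 4-4-1-31-21-9 0-16 4"/><path d="M527 220l-17-5-5 0-4 3-7 13-4 23 3 16 13 21 2 7-1 8-12 21 0 7 1 7 5 6 6 3 10 1 10-1"/><path d="M202 17l-14 18-4 7 0 8 3 20-1 5-3 6-9 5-21 2-11 7-41 41-23 14-5 7-8 18-8 11-23 23-17 11"/><path d="M259 17l-5 12-7 2-10-3-11-11"/></g><g data-elev="1400"><path d="M298 527l19-30 4-10-2-4-30 1-11 5-5 8-4 10 0 10 3 10"/><path d="M340 459l14 1 10-7 23-34 1-8-4-5-10-5-11-3-8 2-5 5-20 25-3 5 4 19 3 4z"/><path d="M41 326l10 1 6-3 0-6-4-8-7-7-9-4-10-1-6 3-3 6 2 7 8 7z"/><path d="M69 215l6 1 19-5 13-1 8-5 5-12 3-36-4 1-8 8-17 24-21 17-4 6z"/><path d="M160 146l5 1 4-2 3-6 1-6-1-7-3-5-4-2-6-1-5 1-5 3-4 5-1 6 3 4z"/><path d="M288 17l-3 8 0 24-2 10-7 8-24 23-4 7 1 8 6 21 6 6 8 4 8-1 9-4 8-7 5-9 2-13-6-23 0-10 5-8 23-20 4-7-2-9-9-8"/></g>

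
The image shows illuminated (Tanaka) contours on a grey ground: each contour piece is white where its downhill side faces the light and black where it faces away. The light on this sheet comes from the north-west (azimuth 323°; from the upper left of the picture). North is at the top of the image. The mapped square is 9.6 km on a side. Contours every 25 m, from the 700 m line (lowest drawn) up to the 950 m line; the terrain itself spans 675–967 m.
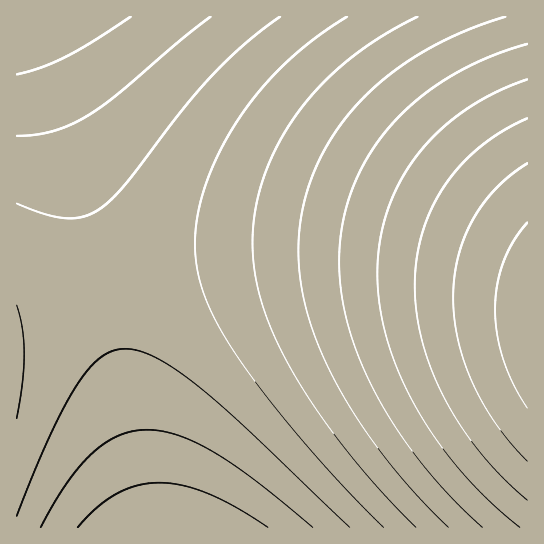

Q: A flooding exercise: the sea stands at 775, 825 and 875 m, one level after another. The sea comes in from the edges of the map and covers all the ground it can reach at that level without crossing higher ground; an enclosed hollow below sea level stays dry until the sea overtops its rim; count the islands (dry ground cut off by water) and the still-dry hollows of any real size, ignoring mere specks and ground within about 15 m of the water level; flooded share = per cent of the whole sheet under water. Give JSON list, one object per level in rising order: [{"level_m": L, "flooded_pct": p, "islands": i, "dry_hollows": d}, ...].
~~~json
[{"level_m": 775, "flooded_pct": 47, "islands": 0, "dry_hollows": 0}, {"level_m": 825, "flooded_pct": 66, "islands": 0, "dry_hollows": 0}, {"level_m": 875, "flooded_pct": 82, "islands": 0, "dry_hollows": 0}]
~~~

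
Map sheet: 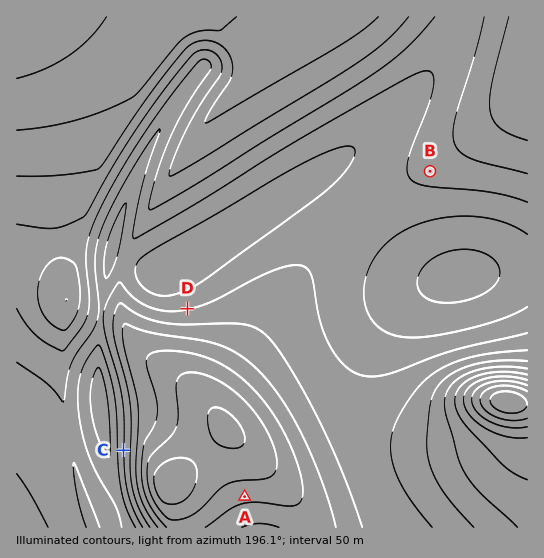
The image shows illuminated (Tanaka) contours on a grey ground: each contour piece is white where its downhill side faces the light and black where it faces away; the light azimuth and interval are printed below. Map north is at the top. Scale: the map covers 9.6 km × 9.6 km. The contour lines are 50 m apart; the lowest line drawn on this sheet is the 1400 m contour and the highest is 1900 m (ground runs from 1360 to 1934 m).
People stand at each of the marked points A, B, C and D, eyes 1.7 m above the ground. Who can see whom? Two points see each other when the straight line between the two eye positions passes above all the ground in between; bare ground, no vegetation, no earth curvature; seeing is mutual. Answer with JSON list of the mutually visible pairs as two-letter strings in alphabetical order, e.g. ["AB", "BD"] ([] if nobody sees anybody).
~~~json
["AC", "AD", "CD"]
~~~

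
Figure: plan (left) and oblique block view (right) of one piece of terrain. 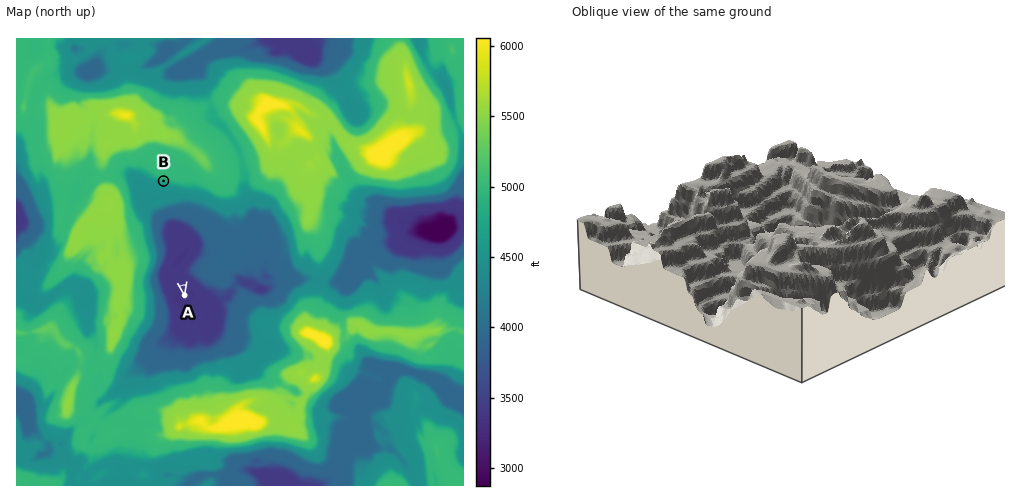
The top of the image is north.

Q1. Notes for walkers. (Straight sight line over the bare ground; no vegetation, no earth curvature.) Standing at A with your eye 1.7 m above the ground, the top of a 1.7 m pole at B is in view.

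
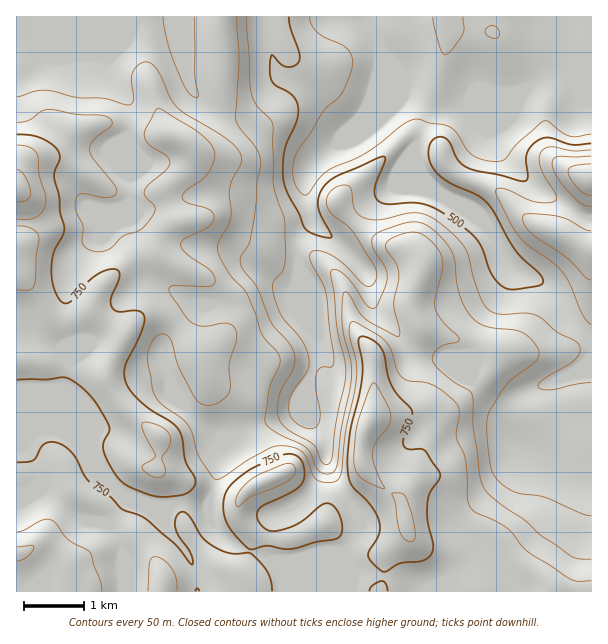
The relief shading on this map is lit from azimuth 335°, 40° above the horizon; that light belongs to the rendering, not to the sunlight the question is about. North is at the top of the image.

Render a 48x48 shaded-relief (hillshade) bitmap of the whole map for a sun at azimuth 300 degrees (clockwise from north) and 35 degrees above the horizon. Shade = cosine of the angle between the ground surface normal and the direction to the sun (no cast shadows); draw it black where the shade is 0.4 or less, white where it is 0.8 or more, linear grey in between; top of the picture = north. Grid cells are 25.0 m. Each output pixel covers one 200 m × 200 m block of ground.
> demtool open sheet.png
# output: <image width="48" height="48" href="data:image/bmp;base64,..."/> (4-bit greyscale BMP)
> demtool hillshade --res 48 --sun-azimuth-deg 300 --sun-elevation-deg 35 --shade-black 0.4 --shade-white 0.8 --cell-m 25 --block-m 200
<image width="48" height="48" href="data:image/bmp;base64,Qk32BAAAAAAAAHYAAAAoAAAAMAAAADAAAAABAAQAAAAAAIAEAAATCwAAEwsAABAAAAAAAAAAAAAAABEREQAiIiIAMzMzAERERABVVVUAZmZmAHd3dwCIiIgAmZmZAKqqqgC7u7sAzMzMAN3d3QDu7u4A////AGZ3ZlNYqlJHh2ZVZ3d3d2VFZnd2Znh2eFZnZURYqmNYh2ZWZ3d3d2VEVmd2Z3dmeERXZURYmWRoh3ZmZmZ3d2VDNGZ2d3ZmeHVWZlVnh2Z3d4dmZVZneIdTJFZndmZmd6lkV3Z4dmdmeIZndlVVeZljJGZnZVZmZ7uFVneIZndViXVXiYZEaKljJGZ3ZVZmZpqWVmZ3d3dVmmNGeJhlaJliJFZmZmd3d3iHZmZmZmZErIISRoh2eIhjNERVZnd3d2d4dmZmZUQzjccxAmiYd3dkNEM0Z3d3d2Z3Zmd3dUQzbO2mIBfclld1RDETV3d3d3d3ZmeIdkM0ac3cgAX/pUZ2VUICV3d3dnd3ZniYh0IkV5vMpAX/tDV3VVICVnZmd3d3dniIl0ETVniZhlj/xCNXZEMSVmZmd3d3d3eImFIkVmZlVor/5iI1ZDITVmZmd3d3d3iIdlVVVVUyNnnv+TI1ZTETVmZmd3d3d3h2VWd2VFUgFnjf+1NWZUISRnd3d2ZmZ4dURWeHVFUwBXi/+1RndlUyJGd4iGZmeIYzRWiHVFVBAmi/+0NndmdkETRnd1VVaJcyRXiGVEVTAFeu+yFXZnd2MhI1Z2ZmZ5hBJXmGVEVVIUe+6iFWVmZ3ZDM0VnZmZ4liA3mHZURVM1jN2DNmRWZ3dlRWZmZmZmiEEmd3dkNERWnetleHRWZ4h2Vmd2ZmZmaHQ1Znh1MjRnrdhomWRVVnmHZnh2ZmiGV4ZVVnd1MSVnrbVqqVRFRGiYd3iFVFiXRXdlVmZlMTVnrJSMyVM0NFeIiImEM1iZU1ZlZlVEMjVnq3Sd2mISM0aIiJmEMkeahUVWZlQzREVoqVWsy3MRI0Z4iIiEMTZ5mGZmZlQ0VERpl1eqqYQRIkZ3d3eEMSRnmYdlVVM0VUR4dnm7mHUiM1eHd3d2UxJGeJh2VDIjVUNXiIm8unU0RGmYd3ZmZDJGZ4iXZTISREM2iHiry4VFVoqpmHZUQyNWZneId2QiNEM4qGZ5u5dWd5qpmIdSIRJWZnd3ZmVDMzJa2URXmYd2Z5mHiZhiISNVVXiGVVRDMhFL7HQ0Z3dmd4h3mpiDITVVVniYdTMzIQA53rhDV3d3eIiJqqqUMjVVVneJhkMzIQAmrNyURol1Z4mru7u2VERFZnd3dkNEMgAUaKzZVZpzRoq826q4dmVEVniHdkRUQxACRnnNpoqDRnm9yoq5mIdlRXmYdVVVVTESJGeLynmFVnebuHiqmYiHZnmXZWdlVVQiI0Z3q4d2Znd5l1eKqYiJh4mFRndUNWZDMzRneZdmZnd4l1Z5mIeIiJljRndSJGZURDNWeJdVZmZnh2ZniId3eKlTRodRFGZlVDNWd4hlVmZmd2ZmZ3d3eKlUV4hRA2ZlVUNGd4hlVmZVZmZ2Znd3eJhlZ4hQA2ZlZlNGd4h1VmZVZmZmZnd3d4hlZ4hABGZVZmVWd3h2VmZVZmd2Znd3d3dmZ5hABGZFZ2Vnd3h2ZmZVZmd2Znd3d3ZmaJgwBGVEZmZ3d4h2ZmZVZmdw=="/>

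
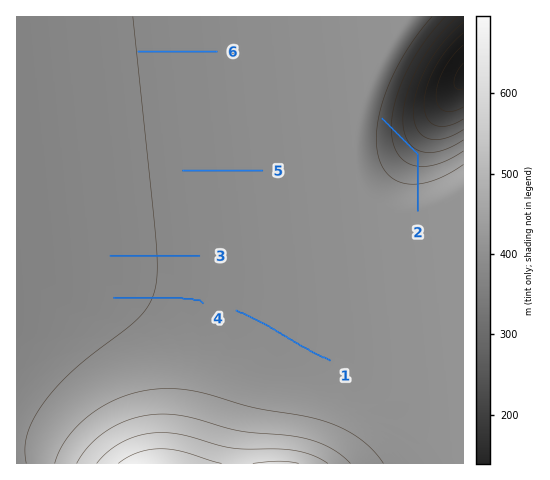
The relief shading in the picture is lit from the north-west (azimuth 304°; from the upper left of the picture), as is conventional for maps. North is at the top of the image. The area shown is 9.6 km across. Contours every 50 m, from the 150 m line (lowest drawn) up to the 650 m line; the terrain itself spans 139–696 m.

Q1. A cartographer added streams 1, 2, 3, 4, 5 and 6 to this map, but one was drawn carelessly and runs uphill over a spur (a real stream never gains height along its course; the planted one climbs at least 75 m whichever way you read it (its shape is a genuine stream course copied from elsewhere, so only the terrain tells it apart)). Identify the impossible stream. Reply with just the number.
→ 2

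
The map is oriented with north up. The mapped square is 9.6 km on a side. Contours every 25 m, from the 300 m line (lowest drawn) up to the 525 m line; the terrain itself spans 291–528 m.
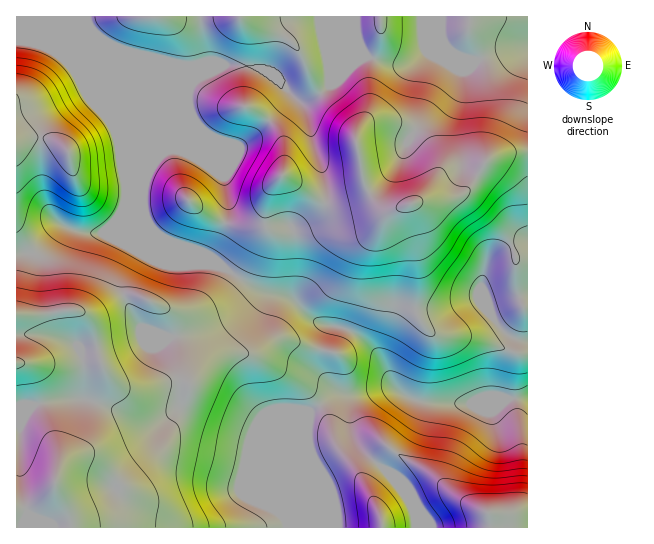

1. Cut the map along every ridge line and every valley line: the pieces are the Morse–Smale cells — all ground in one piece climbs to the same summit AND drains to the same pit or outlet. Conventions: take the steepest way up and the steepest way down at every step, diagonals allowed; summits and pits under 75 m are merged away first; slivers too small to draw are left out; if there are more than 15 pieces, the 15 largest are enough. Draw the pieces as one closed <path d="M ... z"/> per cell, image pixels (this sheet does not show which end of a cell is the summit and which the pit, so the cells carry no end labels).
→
<path d="M441 16l-354 0 0 7 4 15 0 61 21 24 31 71 2 23 6 10 8 9 14 8 45 19 9 8 34 20 32 8 21 21 8 4 17 3 16 6 10 7 14 15 14 30 10 10 8 4 15 4 27 1 18 0 12-5 42 0 3-2 0-55-19-6-12-11-8-12-8-23 0-8 4-16 8-10 35-15 0-194-25 4-26 10-18-4-15-14-3-6z"/><path d="M86 16l-70 1 0 510 294 1 1-75-3-8 1-32 20-14 12-6 14 2 26-7 16 1-22-39-20-17-41-13-21-21-24-6-16-6-35-24-51-22-16-14-7-14-1-19-23-55-8-16-21-24 0-61z"/><path d="M394 388l-13 0-26 7-14-2-12 6-20 14-1 32 3 8 0 74 216 1 1-130-45 1-12 5-45-1-15-4z"/><path d="M527 241l-34 15-8 10-4 16 0 8 8 23 8 12 12 11 16 5 3 0z"/><path d="M527 16l-85 0-1 21 6 10 10 9 20 5 26-10 24-4z"/>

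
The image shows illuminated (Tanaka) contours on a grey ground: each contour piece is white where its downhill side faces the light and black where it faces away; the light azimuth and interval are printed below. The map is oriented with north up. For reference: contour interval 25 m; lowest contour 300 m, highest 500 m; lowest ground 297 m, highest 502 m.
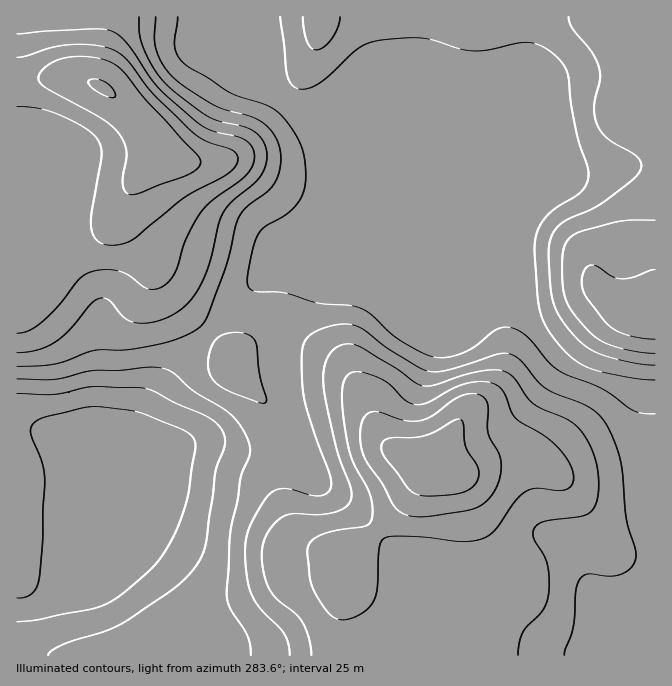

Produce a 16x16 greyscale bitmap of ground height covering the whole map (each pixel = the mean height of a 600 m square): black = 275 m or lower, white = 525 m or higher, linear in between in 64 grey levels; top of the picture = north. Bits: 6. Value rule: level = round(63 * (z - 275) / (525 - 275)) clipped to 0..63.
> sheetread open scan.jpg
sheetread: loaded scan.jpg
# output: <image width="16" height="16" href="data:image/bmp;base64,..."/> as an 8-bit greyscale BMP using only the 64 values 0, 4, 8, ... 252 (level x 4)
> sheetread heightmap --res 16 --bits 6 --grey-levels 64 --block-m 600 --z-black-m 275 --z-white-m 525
<image width="16" height="16" href="data:image/bmp;base64,Qk02BQAAAAAAADYEAAAoAAAAEAAAABAAAAABAAgAAAAAAAABAAATCwAAEwsAAAABAAAAAAAAAAAAAAEBAQACAgIAAwMDAAQEBAAFBQUABgYGAAcHBwAICAgACQkJAAoKCgALCwsADAwMAA0NDQAODg4ADw8PABAQEAAREREAEhISABMTEwAUFBQAFRUVABYWFgAXFxcAGBgYABkZGQAaGhoAGxsbABwcHAAdHR0AHh4eAB8fHwAgICAAISEhACIiIgAjIyMAJCQkACUlJQAmJiYAJycnACgoKAApKSkAKioqACsrKwAsLCwALS0tAC4uLgAvLy8AMDAwADExMQAyMjIAMzMzADQ0NAA1NTUANjY2ADc3NwA4ODgAOTk5ADo6OgA7OzsAPDw8AD09PQA+Pj4APz8/AEBAQABBQUEAQkJCAENDQwBEREQARUVFAEZGRgBHR0cASEhIAElJSQBKSkoAS0tLAExMTABNTU0ATk5OAE9PTwBQUFAAUVFRAFJSUgBTU1MAVFRUAFVVVQBWVlYAV1dXAFhYWABZWVkAWlpaAFtbWwBcXFwAXV1dAF5eXgBfX18AYGBgAGFhYQBiYmIAY2NjAGRkZABlZWUAZmZmAGdnZwBoaGgAaWlpAGpqagBra2sAbGxsAG1tbQBubm4Ab29vAHBwcABxcXEAcnJyAHNzcwB0dHQAdXV1AHZ2dgB3d3cAeHh4AHl5eQB6enoAe3t7AHx8fAB9fX0Afn5+AH9/fwCAgIAAgYGBAIKCggCDg4MAhISEAIWFhQCGhoYAh4eHAIiIiACJiYkAioqKAIuLiwCMjIwAjY2NAI6OjgCPj48AkJCQAJGRkQCSkpIAk5OTAJSUlACVlZUAlpaWAJeXlwCYmJgAmZmZAJqamgCbm5sAnJycAJ2dnQCenp4An5+fAKCgoAChoaEAoqKiAKOjowCkpKQApaWlAKampgCnp6cAqKioAKmpqQCqqqoAq6urAKysrACtra0Arq6uAK+vrwCwsLAAsbGxALKysgCzs7MAtLS0ALW1tQC2trYAt7e3ALi4uAC5ubkAurq6ALu7uwC8vLwAvb29AL6+vgC/v78AwMDAAMHBwQDCwsIAw8PDAMTExADFxcUAxsbGAMfHxwDIyMgAycnJAMrKygDLy8sAzMzMAM3NzQDOzs4Az8/PANDQ0ADR0dEA0tLSANPT0wDU1NQA1dXVANbW1gDX19cA2NjYANnZ2QDa2toA29vbANzc3ADd3d0A3t7eAN/f3wDg4OAA4eHhAOLi4gDj4+MA5OTkAOXl5QDm5uYA5+fnAOjo6ADp6ekA6urqAOvr6wDs7OwA7e3tAO7u7gDv7+8A8PDwAPHx8QDy8vIA8/PzAPT09AD19fUA9vb2APf39wD4+PgA+fn5APr6+gD7+/sA/Pz8AP39/QD+/v4A////ACQsOERESGCEkIiIiIBsYGAYGBwwQFR8lKCMhISIdGBgHBgYGDBYiJykkIyMiHhsZCAYGBgkUHiAkKiwqJCEeGQgGBgYIERcYJDE1MikmIBgGBgYGCBEXGikxMzAoJB0XDQsKDBIYGR0oJyUrIhoVEh0ZFxYYGxgcIRoVGBkTGB0nIR8gGxcWFhYTEhISGCQoKiclJyEWEhISEhISEhwmJikqLSokGRMSEhISEhIaISIpKTAwKyEXExISEhISExcbKSkwNjEqGxMSEhISEhIVGSsvNTIkGxUSEhISEhISGR0xNjQiFRITFBISEhISExkdKCknGRISExkWFBQVFBYbHg="/>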